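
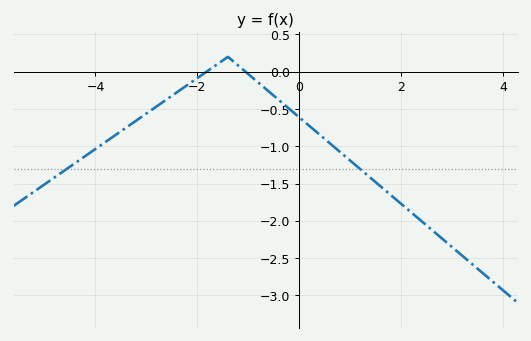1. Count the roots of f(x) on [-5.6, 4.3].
2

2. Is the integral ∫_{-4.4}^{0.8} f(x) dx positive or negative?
negative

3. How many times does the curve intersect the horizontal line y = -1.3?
2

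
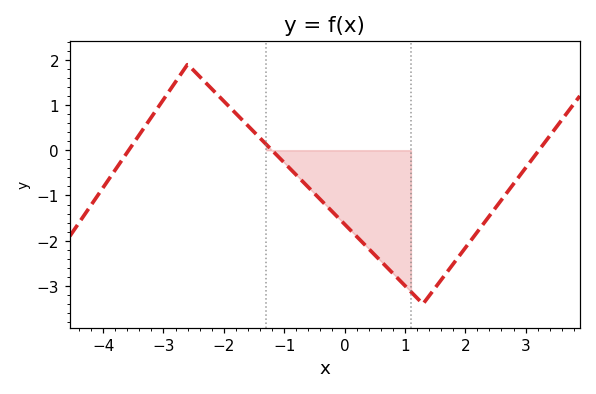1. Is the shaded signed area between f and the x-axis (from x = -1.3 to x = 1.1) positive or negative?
negative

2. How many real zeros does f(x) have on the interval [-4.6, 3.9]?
3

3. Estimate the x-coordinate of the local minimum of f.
1.4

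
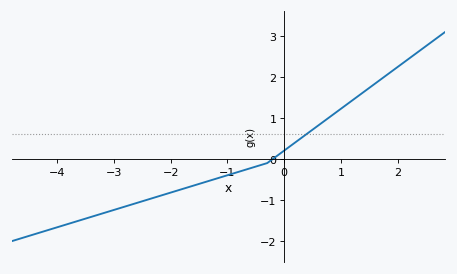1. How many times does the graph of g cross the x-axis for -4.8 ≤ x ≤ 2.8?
1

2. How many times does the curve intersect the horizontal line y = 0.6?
1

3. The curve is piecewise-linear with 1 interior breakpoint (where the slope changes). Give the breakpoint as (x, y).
(-0.3, -0.1)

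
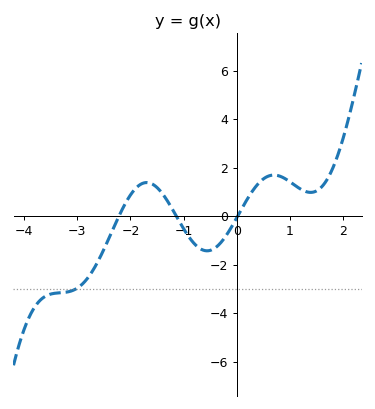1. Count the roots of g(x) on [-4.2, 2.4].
3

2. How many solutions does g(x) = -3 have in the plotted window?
1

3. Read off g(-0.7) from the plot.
-1.32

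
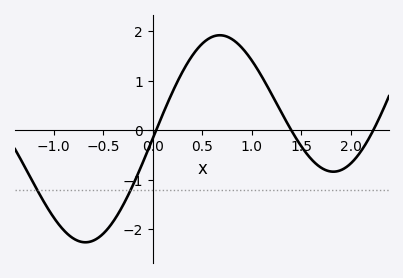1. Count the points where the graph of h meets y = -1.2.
2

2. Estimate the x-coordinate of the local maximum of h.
0.7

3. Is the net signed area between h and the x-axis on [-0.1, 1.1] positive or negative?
positive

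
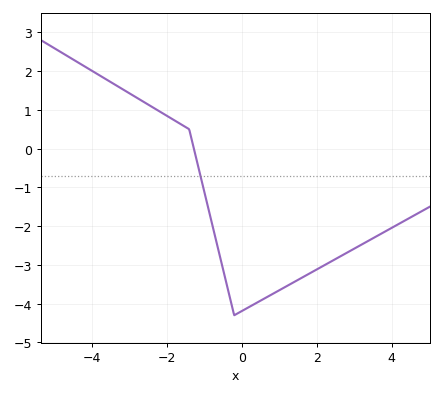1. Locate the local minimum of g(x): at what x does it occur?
-0.197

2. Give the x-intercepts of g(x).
-1.27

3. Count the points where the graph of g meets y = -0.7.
1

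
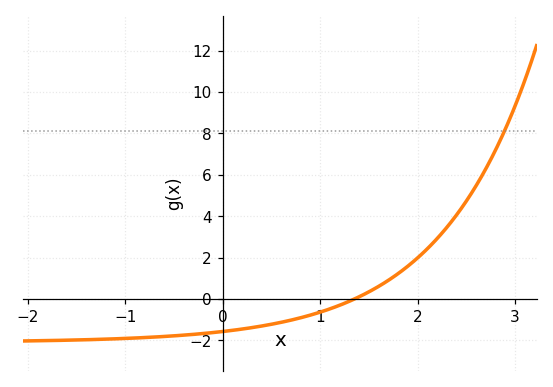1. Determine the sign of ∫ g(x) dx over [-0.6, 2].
negative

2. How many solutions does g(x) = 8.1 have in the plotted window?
1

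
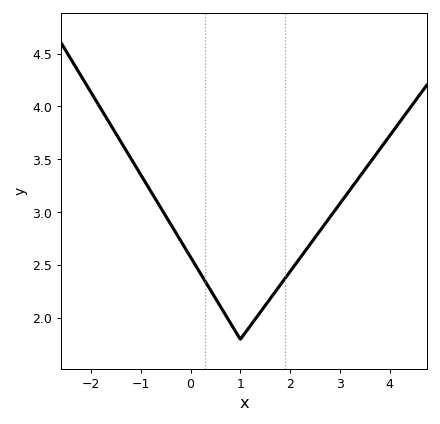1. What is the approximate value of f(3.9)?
3.65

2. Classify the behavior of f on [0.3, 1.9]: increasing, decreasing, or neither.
neither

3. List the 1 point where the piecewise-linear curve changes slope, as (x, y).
(1, 1.8)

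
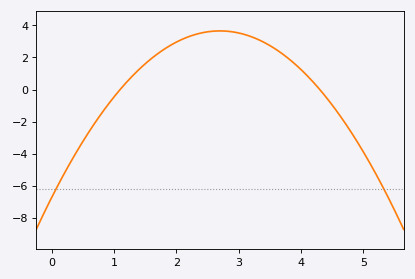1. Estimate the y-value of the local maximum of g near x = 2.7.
3.66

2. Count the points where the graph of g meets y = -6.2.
2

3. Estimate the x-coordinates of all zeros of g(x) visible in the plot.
1.1, 4.3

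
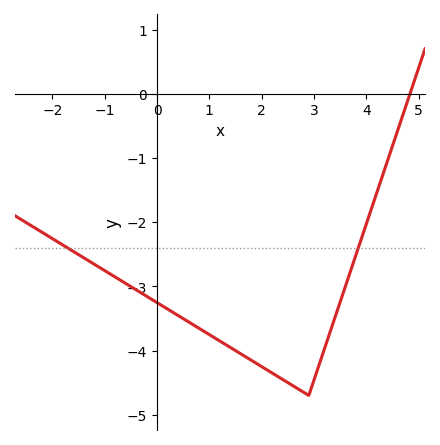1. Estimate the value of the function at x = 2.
-4.25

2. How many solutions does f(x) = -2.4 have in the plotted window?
2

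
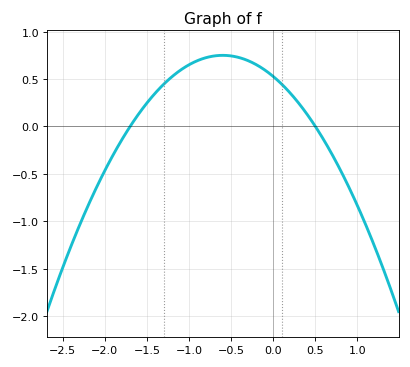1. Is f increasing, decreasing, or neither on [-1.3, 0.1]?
neither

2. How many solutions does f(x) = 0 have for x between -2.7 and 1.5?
2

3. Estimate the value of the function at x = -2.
-0.45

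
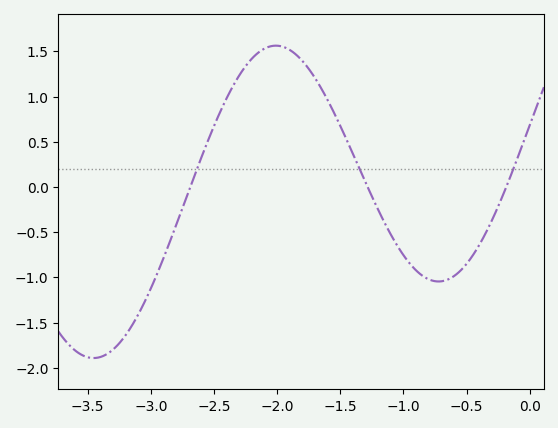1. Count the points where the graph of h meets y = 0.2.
3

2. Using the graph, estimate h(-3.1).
-1.4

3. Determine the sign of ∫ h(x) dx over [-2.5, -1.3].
positive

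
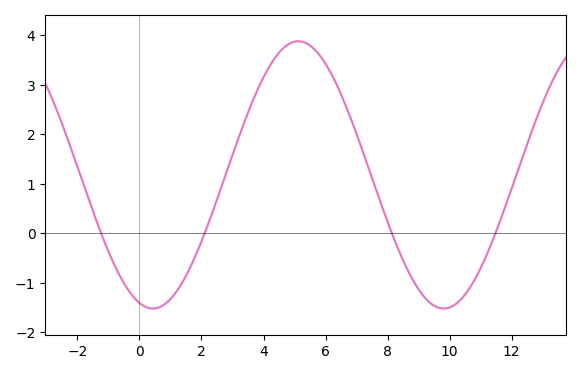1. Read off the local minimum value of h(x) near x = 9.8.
-1.52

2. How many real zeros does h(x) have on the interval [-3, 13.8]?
4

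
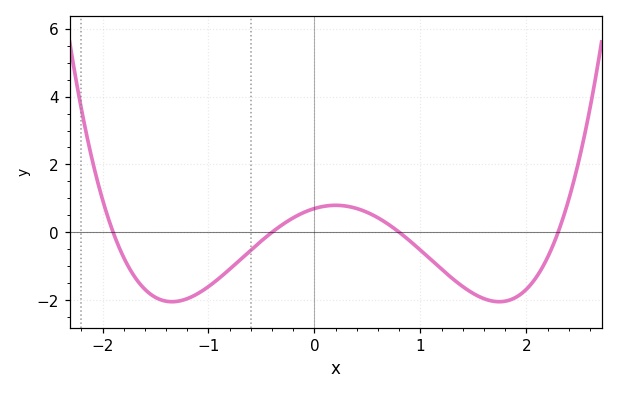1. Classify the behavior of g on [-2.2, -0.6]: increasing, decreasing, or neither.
neither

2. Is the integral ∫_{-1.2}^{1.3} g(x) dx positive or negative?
negative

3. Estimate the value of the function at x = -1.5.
-2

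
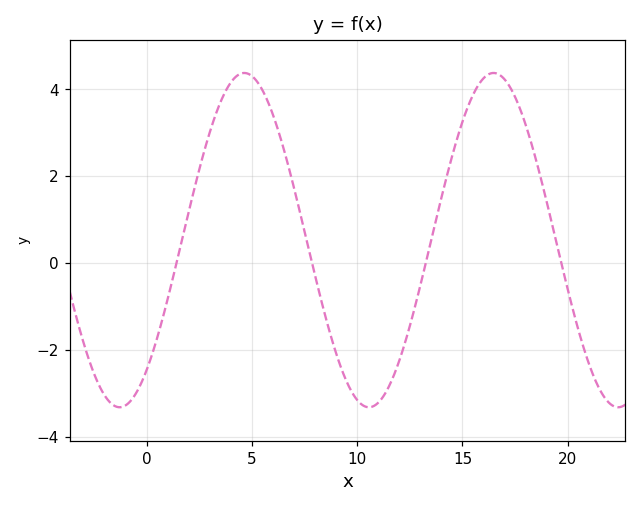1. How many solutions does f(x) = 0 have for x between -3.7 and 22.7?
4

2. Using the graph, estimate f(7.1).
1.6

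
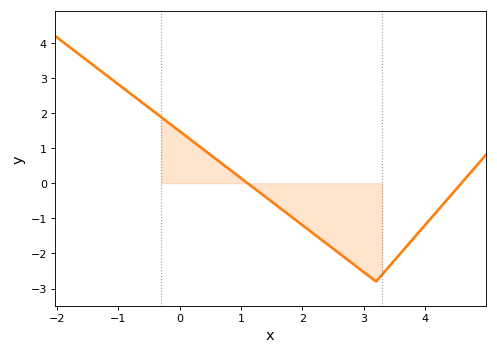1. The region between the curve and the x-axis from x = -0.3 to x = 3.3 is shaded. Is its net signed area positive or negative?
negative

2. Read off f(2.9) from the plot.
-2.4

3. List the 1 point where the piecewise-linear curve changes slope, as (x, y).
(3.2, -2.8)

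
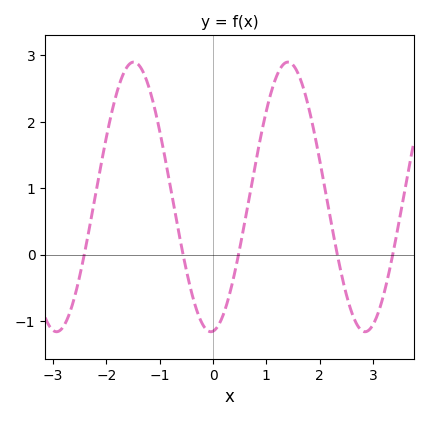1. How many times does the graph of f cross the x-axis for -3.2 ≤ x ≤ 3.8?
5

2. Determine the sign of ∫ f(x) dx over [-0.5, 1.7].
positive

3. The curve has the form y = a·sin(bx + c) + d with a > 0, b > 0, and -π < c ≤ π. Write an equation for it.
y = 2.03sin(2.17x - 1.48) + 0.87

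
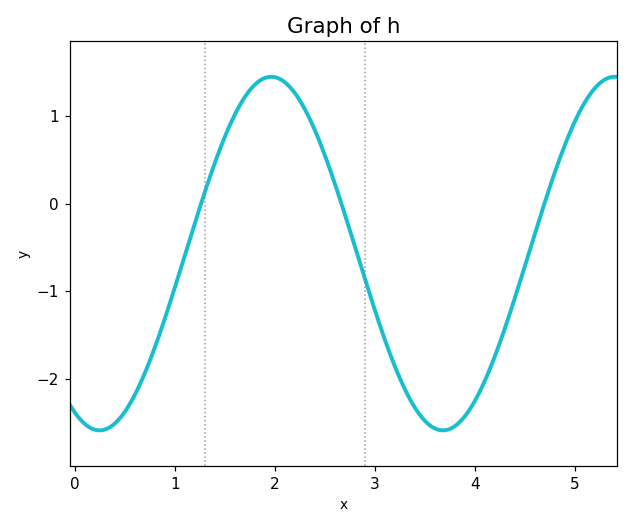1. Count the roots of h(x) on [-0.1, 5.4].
3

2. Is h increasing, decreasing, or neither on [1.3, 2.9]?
neither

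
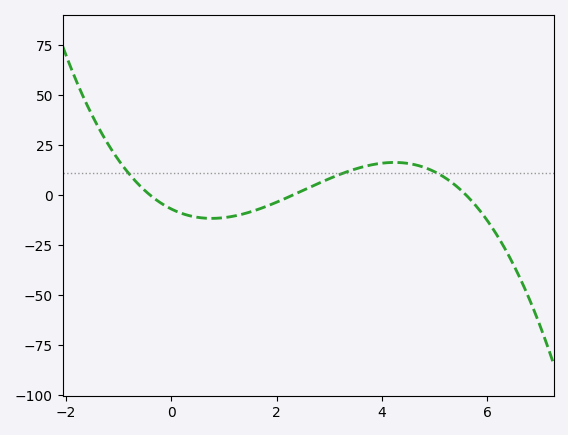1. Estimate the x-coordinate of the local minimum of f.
0.8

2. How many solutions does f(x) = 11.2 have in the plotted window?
3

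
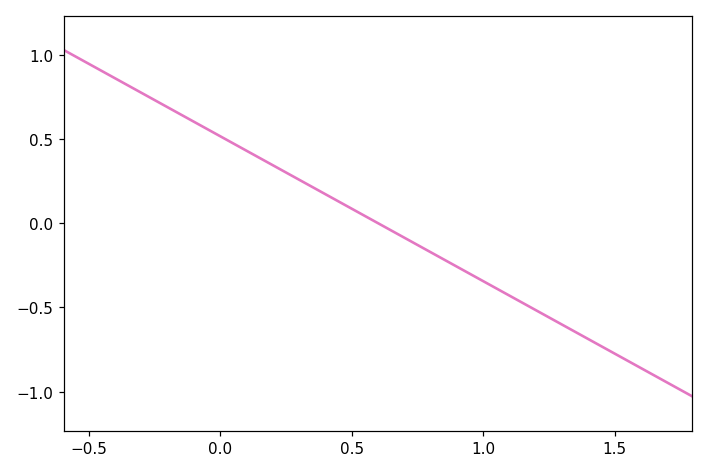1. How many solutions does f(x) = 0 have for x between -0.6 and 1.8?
1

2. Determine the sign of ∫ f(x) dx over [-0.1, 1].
positive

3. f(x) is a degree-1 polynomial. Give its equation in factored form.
y = -0.86(x - 0.6)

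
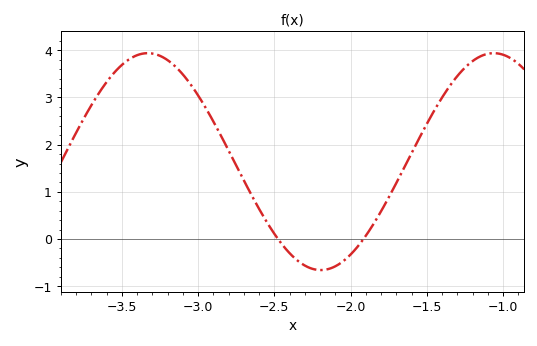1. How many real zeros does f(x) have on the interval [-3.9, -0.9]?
2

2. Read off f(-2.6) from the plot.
0.6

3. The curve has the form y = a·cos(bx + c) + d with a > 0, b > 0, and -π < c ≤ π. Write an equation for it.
y = 2.3cos(2.8x + 2.9) + 1.64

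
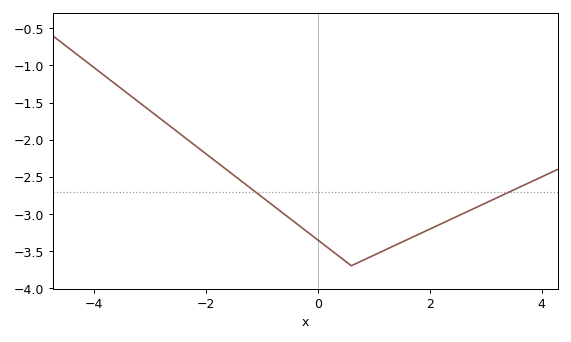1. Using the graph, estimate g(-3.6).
-1.26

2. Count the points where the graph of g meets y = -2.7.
2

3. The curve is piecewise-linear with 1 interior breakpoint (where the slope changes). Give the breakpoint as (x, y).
(0.6, -3.7)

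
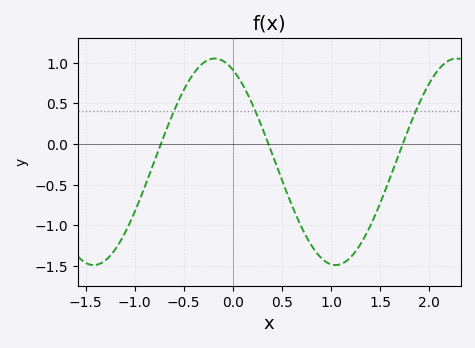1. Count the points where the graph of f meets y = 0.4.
3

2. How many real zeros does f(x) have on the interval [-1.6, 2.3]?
3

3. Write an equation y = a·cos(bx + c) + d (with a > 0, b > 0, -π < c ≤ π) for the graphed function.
y = 1.27cos(2.55x + 0.472) - 0.22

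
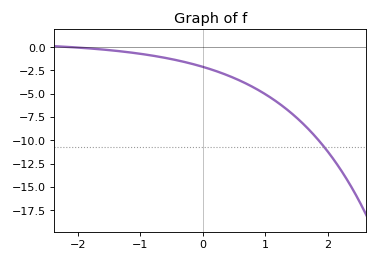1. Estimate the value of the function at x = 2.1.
-12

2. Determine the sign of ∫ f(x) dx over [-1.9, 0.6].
negative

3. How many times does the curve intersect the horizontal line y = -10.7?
1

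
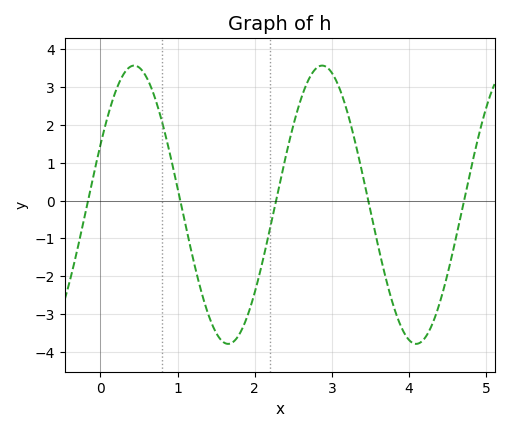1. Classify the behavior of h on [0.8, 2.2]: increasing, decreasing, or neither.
neither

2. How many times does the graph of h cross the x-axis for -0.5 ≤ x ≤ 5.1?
5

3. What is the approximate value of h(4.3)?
-3.3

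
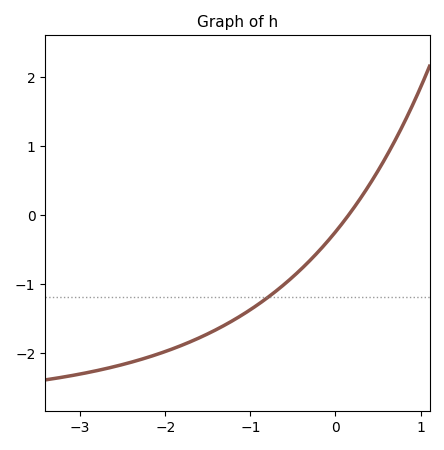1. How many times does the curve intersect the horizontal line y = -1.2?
1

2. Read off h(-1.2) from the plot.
-1.5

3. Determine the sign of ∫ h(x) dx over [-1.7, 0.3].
negative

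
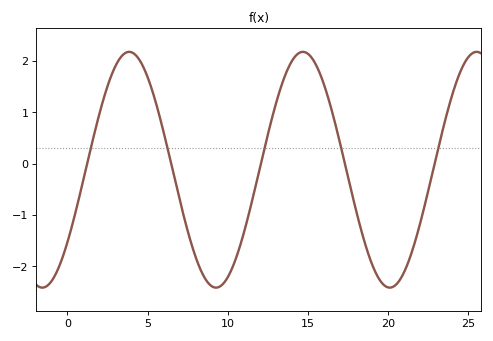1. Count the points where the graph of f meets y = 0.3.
5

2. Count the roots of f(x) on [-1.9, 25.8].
5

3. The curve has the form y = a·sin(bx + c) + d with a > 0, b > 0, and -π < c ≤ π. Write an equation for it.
y = 2.3sin(0.58x - 0.66) - 0.12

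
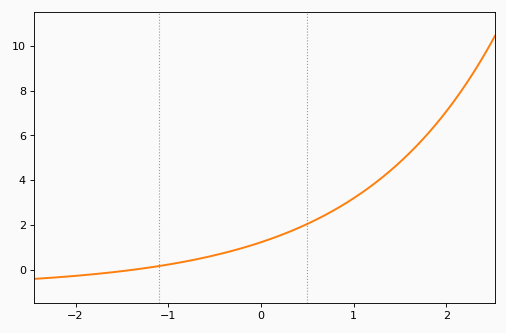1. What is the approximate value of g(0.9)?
2.93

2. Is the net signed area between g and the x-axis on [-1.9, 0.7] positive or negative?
positive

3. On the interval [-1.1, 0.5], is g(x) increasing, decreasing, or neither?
increasing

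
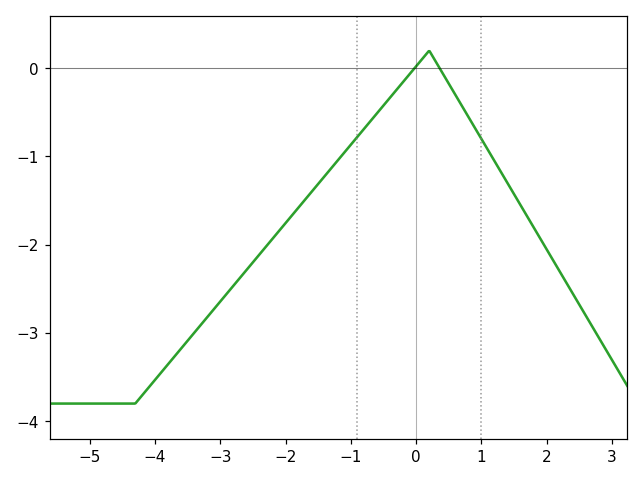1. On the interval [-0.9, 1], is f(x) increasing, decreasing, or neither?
neither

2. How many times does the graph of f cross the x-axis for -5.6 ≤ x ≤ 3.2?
2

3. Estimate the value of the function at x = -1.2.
-1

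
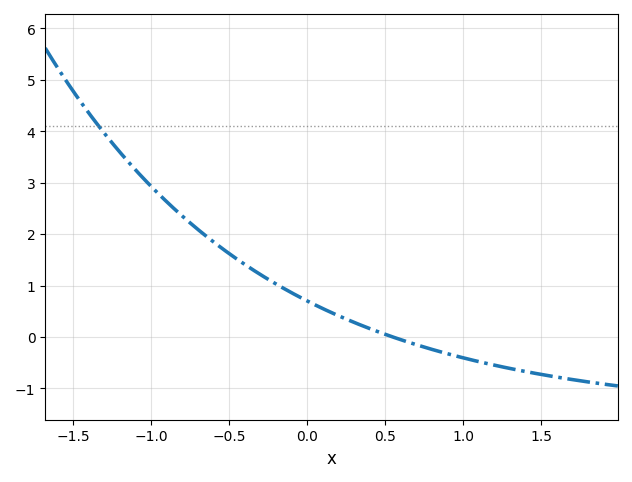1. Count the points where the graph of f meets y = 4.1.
1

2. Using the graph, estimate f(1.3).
-0.6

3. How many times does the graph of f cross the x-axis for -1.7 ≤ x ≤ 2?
1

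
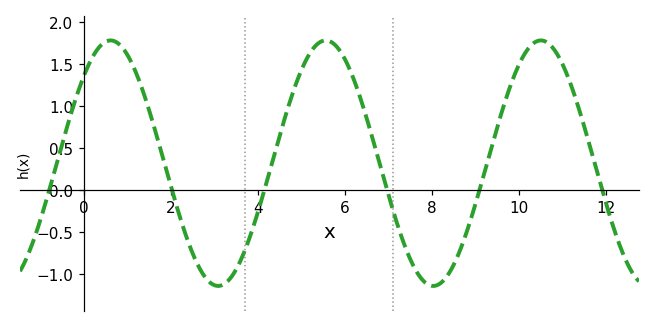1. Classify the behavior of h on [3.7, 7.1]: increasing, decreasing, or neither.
neither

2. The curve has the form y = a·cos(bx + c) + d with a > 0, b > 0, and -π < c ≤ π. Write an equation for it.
y = 1.46cos(1.3x - 0.77) + 0.32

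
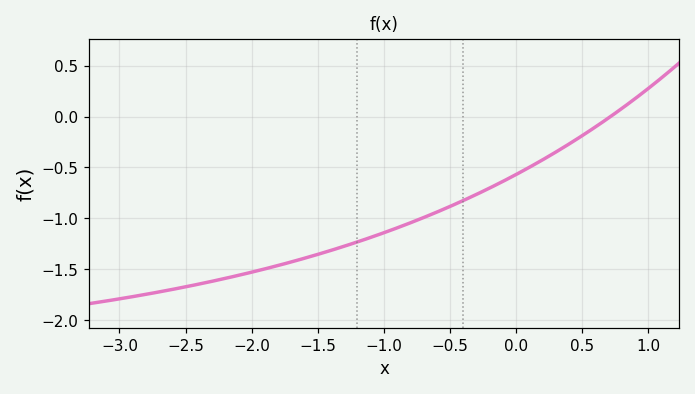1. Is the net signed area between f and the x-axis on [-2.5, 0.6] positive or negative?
negative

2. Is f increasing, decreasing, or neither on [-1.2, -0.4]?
increasing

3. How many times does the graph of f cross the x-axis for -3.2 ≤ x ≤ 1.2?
1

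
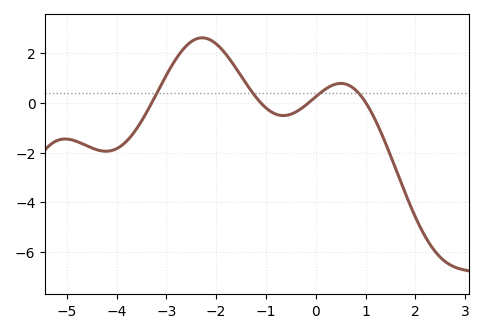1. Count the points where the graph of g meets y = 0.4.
4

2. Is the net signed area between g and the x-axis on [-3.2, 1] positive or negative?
positive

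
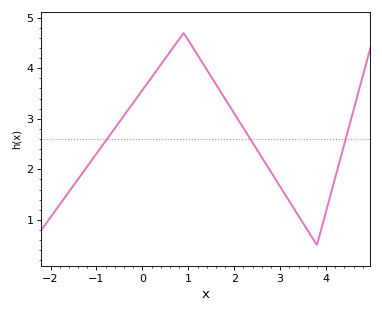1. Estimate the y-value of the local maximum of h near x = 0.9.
4.7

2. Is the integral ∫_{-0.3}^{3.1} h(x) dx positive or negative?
positive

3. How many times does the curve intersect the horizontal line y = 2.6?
3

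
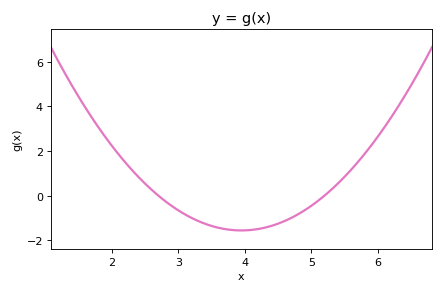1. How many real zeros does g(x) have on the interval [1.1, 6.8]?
2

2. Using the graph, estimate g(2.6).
0.26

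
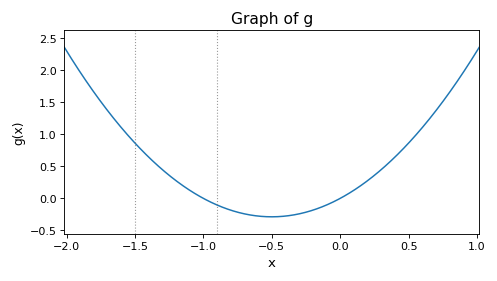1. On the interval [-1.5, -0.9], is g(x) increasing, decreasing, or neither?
decreasing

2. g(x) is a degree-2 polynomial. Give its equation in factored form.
y = 1.15(x + 1)(x - 0)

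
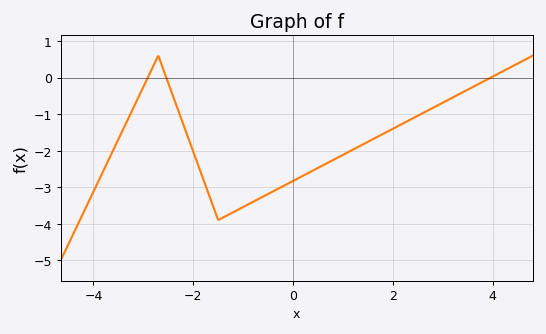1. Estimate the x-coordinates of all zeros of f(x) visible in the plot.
-2.91, -2.54, 3.96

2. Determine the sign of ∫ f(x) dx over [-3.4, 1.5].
negative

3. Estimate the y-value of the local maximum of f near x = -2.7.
0.597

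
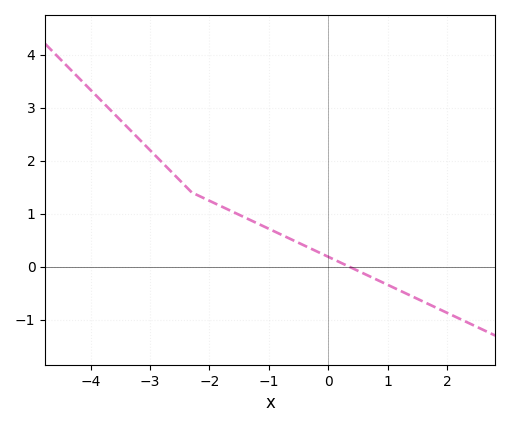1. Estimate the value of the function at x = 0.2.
0.08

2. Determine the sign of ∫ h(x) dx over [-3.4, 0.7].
positive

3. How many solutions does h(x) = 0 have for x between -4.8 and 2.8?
1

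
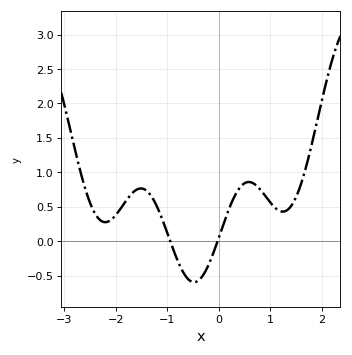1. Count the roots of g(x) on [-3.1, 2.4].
2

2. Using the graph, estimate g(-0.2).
-0.345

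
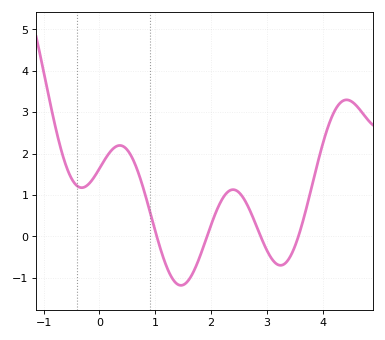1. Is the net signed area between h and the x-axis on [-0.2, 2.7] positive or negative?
positive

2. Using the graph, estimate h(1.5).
-1.17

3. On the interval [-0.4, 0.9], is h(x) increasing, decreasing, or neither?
neither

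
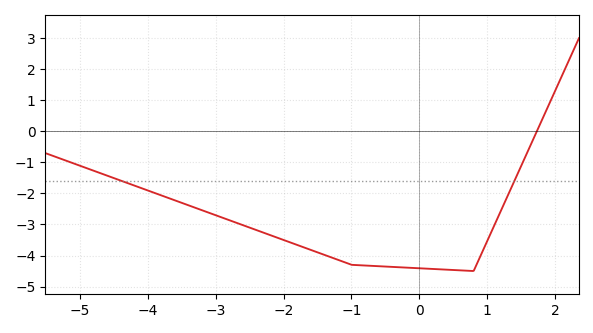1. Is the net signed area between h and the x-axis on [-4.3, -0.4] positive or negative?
negative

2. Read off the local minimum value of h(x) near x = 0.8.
-4.5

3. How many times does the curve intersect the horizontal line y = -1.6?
2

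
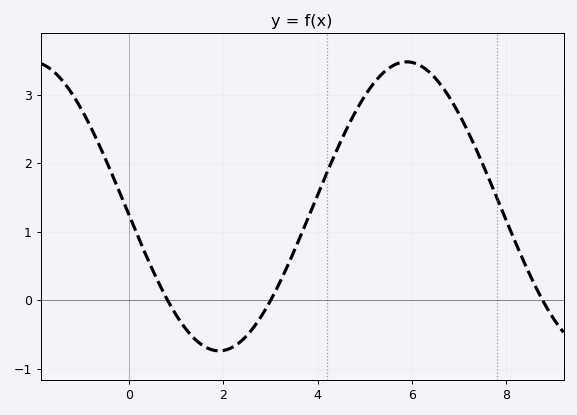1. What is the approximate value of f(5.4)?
3.32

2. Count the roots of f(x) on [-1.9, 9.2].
3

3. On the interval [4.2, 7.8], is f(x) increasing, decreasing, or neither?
neither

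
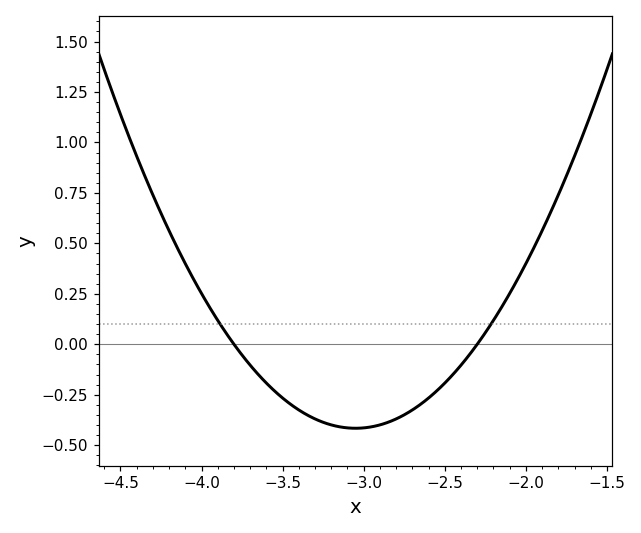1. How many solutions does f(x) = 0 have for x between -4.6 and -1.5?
2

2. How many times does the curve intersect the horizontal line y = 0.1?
2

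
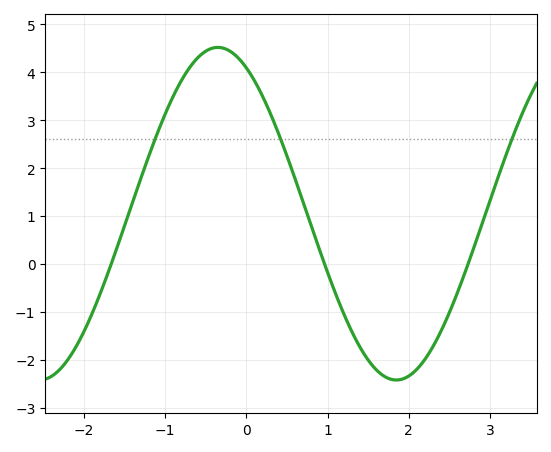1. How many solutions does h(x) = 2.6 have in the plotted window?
3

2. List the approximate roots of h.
-1.66, 0.963, 2.73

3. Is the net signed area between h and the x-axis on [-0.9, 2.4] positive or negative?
positive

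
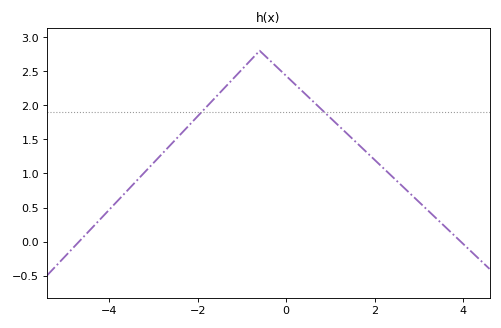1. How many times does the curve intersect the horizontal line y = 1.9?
2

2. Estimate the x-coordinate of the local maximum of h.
-0.6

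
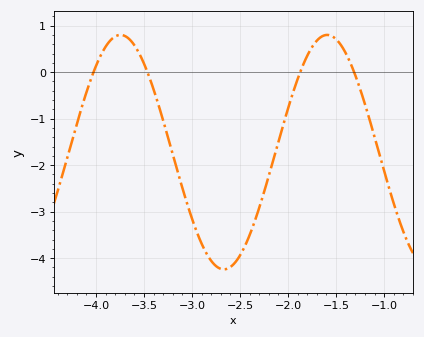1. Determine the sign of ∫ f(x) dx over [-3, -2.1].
negative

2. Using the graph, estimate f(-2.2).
-2.2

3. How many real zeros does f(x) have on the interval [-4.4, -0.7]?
4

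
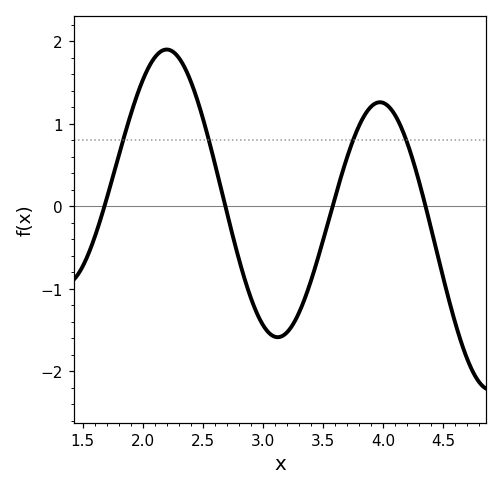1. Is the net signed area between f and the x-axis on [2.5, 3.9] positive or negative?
negative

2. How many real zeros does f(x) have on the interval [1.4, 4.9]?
4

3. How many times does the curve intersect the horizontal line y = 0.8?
4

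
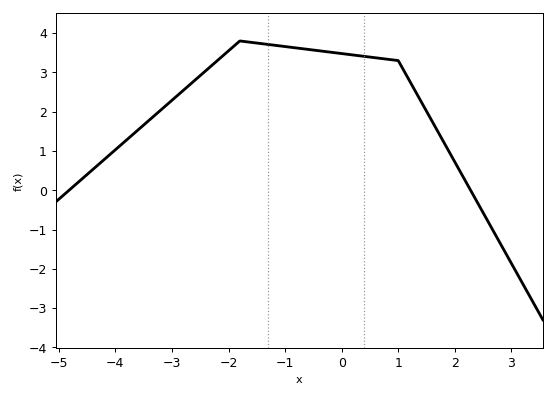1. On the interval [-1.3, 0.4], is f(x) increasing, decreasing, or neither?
decreasing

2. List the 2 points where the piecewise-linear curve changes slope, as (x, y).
(-1.8, 3.8); (1, 3.3)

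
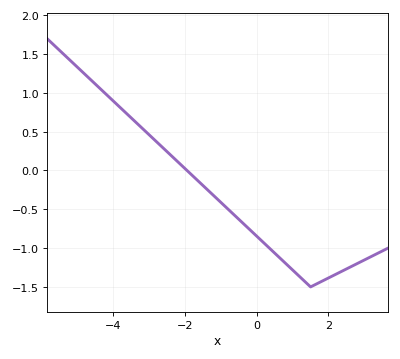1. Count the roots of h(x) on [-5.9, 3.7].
1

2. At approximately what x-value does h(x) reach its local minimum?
1.5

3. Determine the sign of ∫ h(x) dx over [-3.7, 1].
negative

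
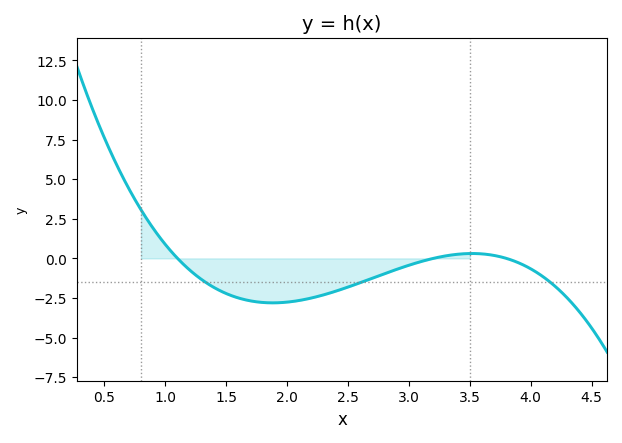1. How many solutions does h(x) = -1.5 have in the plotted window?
3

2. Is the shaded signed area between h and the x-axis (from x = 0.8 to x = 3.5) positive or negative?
negative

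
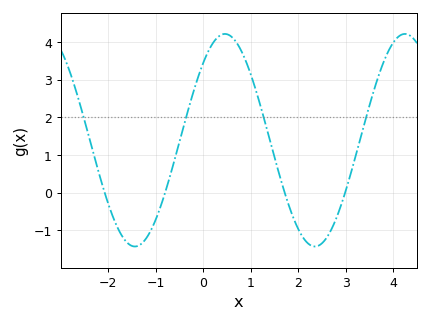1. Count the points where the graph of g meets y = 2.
4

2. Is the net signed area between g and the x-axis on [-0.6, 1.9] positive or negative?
positive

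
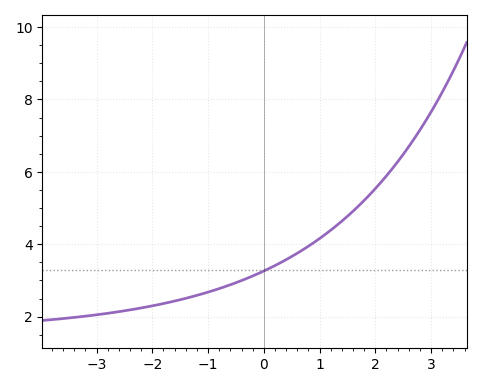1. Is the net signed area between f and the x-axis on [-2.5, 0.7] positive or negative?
positive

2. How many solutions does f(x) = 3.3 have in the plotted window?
1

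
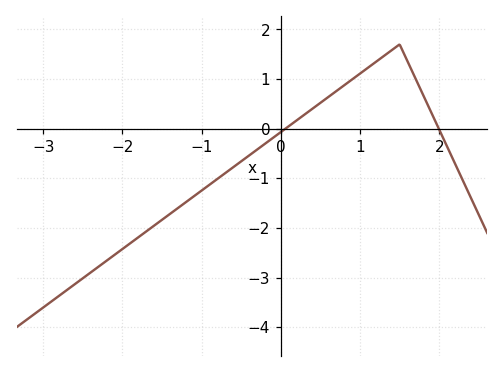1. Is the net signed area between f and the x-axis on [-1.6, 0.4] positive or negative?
negative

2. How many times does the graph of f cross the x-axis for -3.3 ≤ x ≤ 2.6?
2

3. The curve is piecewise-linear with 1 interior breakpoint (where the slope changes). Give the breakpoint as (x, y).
(1.5, 1.7)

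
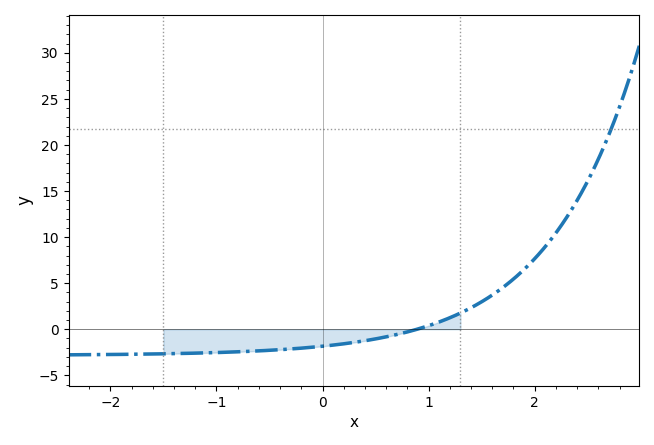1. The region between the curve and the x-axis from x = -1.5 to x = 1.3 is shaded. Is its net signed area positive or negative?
negative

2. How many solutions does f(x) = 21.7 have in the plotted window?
1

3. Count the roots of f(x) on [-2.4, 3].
1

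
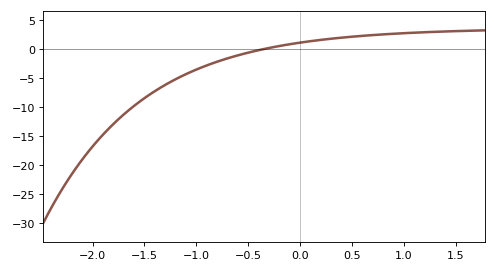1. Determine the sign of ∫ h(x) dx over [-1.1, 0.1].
negative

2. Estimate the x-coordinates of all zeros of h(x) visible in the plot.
-0.345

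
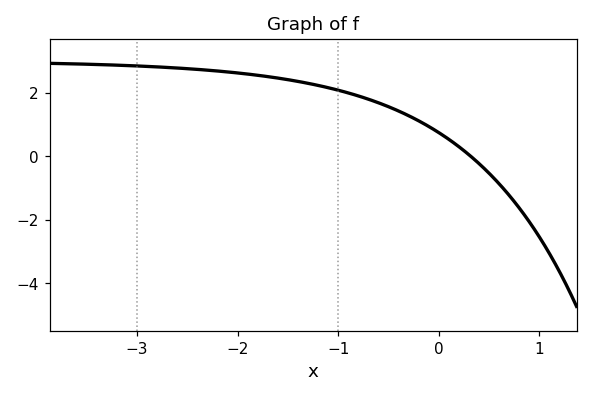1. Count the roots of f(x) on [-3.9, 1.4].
1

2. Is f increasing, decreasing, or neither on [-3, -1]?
decreasing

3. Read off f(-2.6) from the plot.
2.77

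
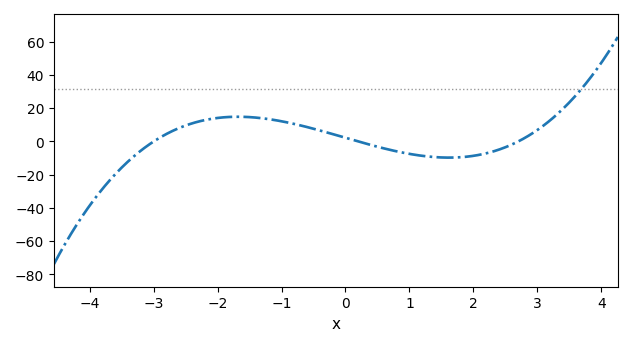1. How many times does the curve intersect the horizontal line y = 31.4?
1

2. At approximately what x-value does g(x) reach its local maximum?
-1.6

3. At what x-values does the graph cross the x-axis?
-3, 0.2, 2.8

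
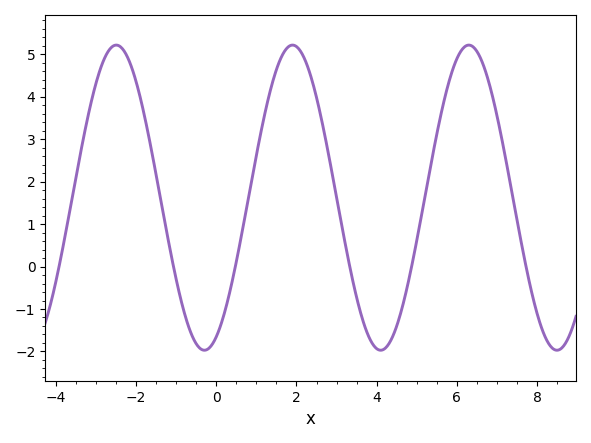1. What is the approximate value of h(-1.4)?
1.66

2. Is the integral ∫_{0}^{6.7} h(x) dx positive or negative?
positive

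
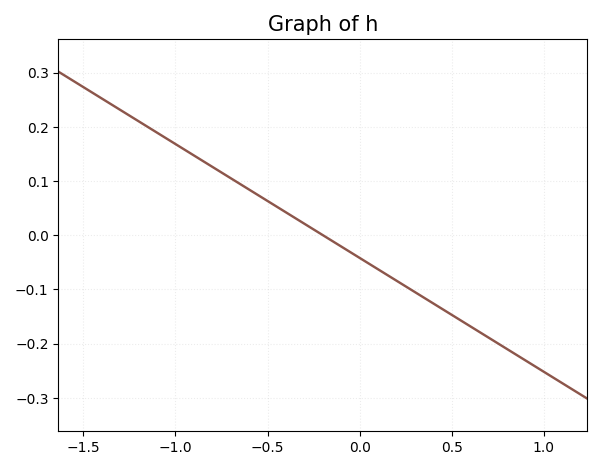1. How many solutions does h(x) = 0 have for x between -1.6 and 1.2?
1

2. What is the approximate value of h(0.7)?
-0.189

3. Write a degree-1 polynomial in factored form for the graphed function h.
y = -0.21(x + 0.2)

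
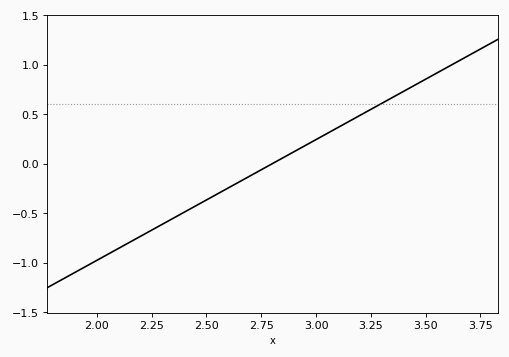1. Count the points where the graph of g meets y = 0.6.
1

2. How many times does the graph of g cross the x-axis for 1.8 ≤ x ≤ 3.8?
1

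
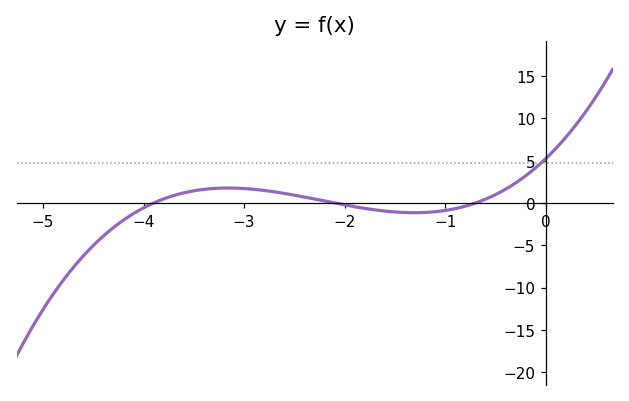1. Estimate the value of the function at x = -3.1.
2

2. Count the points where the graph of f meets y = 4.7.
1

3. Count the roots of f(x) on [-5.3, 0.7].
3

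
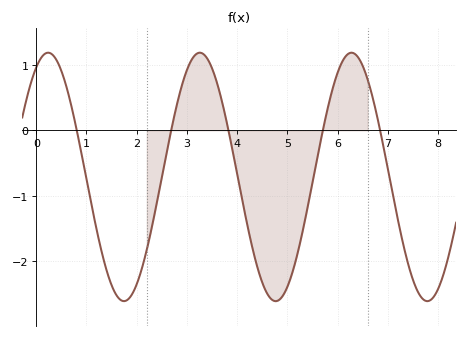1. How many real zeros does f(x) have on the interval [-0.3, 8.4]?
5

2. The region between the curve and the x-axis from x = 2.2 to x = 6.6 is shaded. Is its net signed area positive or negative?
negative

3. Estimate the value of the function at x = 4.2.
-1.43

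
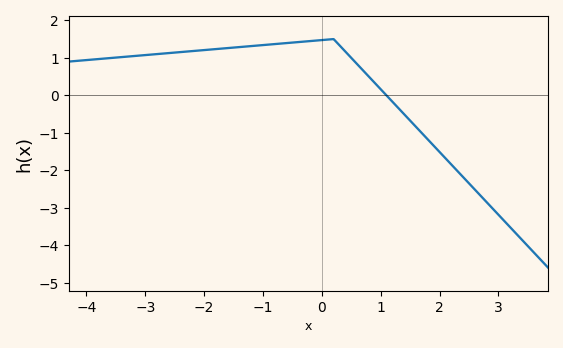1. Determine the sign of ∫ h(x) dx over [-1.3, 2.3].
positive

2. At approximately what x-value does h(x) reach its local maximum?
0.2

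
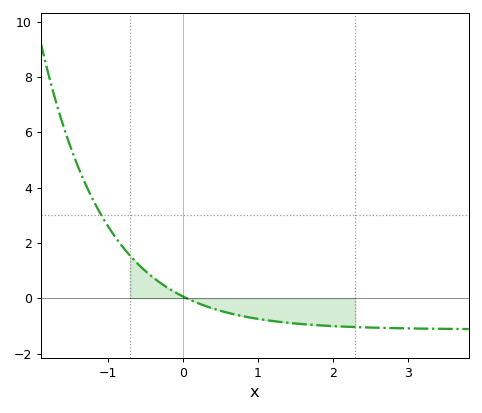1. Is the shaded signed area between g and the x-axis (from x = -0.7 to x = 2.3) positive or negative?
negative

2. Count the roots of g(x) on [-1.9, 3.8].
1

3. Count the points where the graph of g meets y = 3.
1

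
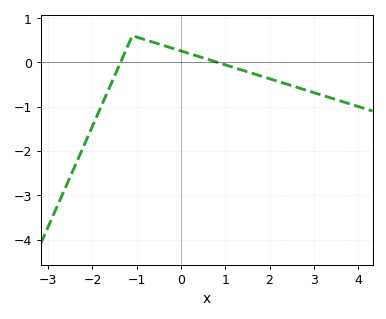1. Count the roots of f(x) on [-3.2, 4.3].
2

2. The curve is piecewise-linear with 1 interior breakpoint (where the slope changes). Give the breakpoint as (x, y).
(-1.1, 0.6)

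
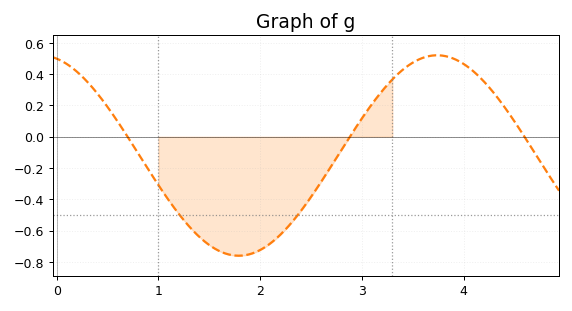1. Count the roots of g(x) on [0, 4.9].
3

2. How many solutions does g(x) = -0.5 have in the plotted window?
2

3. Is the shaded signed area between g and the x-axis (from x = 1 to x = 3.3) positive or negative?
negative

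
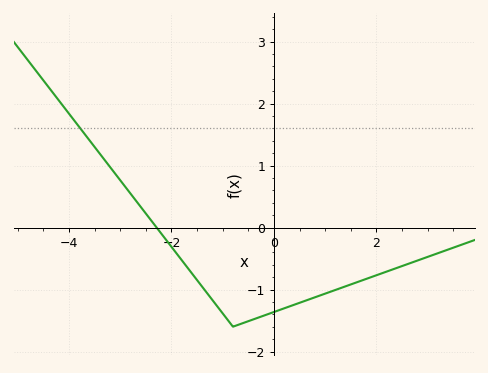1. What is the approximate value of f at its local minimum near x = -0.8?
-1.6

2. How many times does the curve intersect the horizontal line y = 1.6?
1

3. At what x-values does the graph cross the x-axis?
-2.29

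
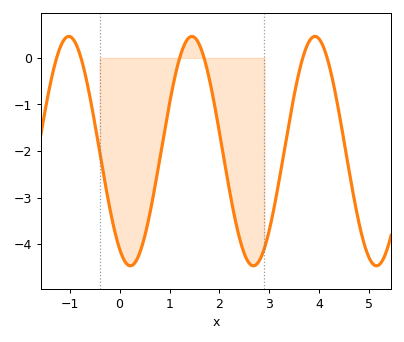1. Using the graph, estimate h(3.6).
-0.3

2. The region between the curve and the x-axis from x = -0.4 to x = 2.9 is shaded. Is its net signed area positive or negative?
negative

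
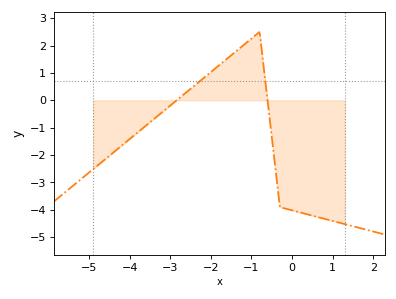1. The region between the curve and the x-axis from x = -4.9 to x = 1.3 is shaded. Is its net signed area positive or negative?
negative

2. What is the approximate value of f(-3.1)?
-0.311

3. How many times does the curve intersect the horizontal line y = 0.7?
2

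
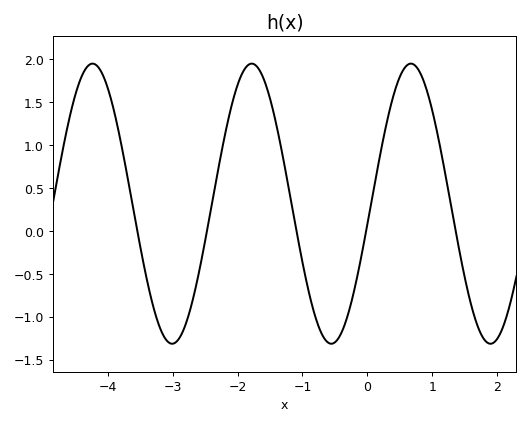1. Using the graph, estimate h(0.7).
1.95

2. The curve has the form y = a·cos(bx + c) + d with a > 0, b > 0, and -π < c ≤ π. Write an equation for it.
y = 1.63cos(2.6x - 1.7) + 0.32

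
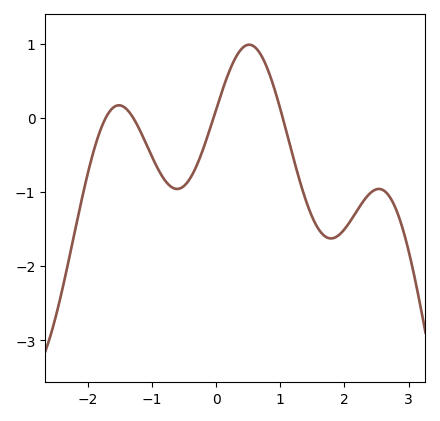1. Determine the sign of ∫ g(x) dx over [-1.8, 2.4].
negative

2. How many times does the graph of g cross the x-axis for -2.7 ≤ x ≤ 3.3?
4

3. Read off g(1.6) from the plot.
-1.5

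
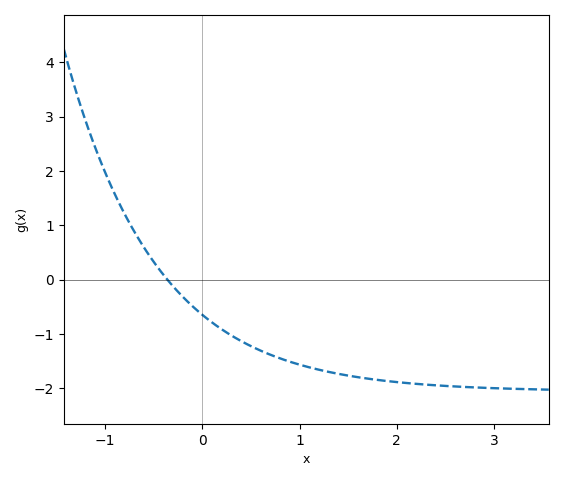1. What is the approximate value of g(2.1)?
-1.9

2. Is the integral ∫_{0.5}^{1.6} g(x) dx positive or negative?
negative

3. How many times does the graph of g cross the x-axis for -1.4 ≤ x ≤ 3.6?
1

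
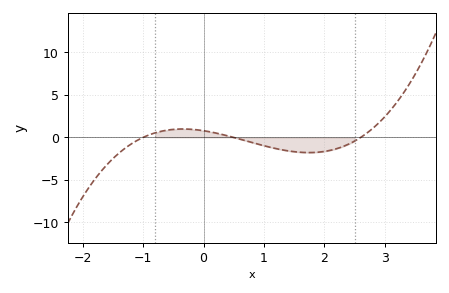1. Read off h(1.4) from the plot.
-1.58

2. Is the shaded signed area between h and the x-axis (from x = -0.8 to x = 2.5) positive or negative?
negative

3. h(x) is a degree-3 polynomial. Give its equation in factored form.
y = 0.61(x + 1)(x - 0.5)(x - 2.6)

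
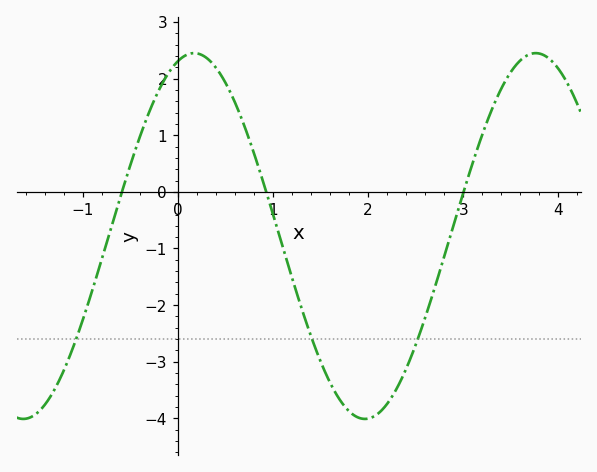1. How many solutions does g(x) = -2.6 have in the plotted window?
3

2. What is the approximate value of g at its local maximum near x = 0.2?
2.45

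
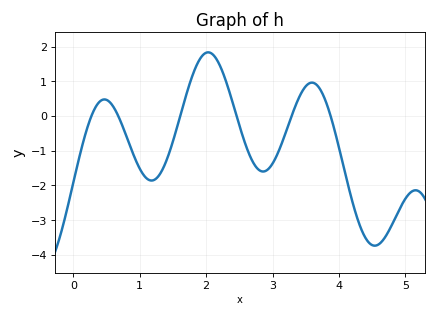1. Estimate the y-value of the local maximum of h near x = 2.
1.83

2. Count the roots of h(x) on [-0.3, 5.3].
6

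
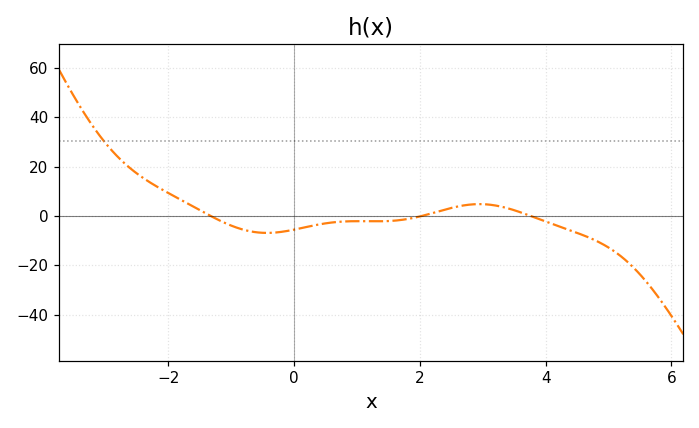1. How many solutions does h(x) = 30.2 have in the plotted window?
1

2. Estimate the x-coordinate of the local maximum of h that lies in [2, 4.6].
2.95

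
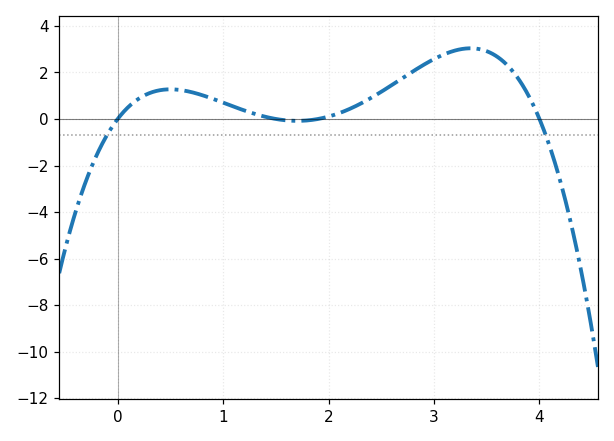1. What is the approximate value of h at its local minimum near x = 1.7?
-0.081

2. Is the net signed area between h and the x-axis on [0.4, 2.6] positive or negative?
positive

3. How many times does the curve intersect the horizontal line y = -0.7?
2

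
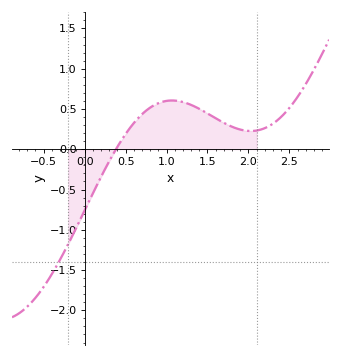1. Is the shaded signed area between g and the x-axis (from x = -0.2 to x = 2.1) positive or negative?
positive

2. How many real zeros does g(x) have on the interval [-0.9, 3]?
1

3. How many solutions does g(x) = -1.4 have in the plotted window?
1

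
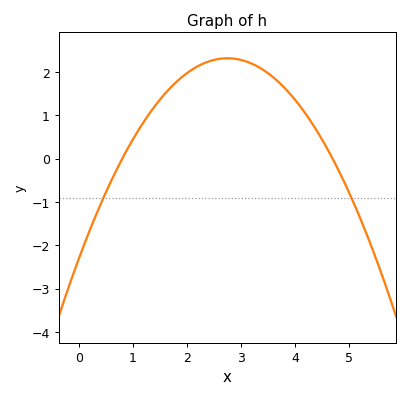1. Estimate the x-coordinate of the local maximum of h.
2.8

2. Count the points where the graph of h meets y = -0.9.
2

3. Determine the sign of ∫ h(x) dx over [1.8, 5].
positive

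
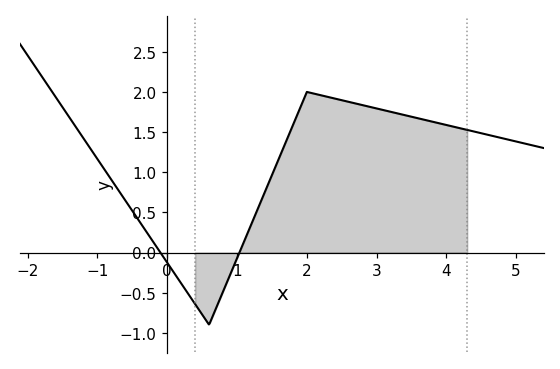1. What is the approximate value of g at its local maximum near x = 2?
2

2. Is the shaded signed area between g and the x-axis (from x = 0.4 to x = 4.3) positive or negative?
positive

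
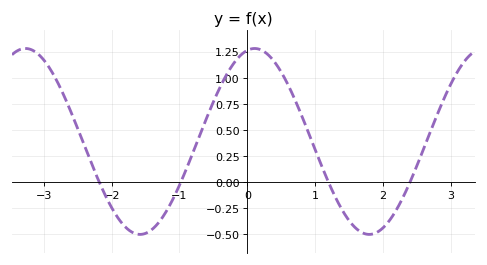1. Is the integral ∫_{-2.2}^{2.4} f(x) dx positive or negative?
positive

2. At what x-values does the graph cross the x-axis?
-2.18, -0.981, 1.2, 2.4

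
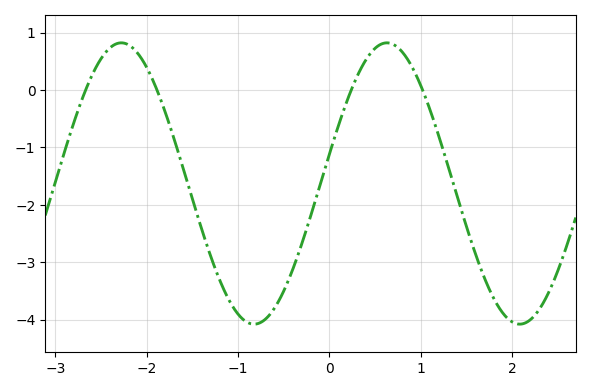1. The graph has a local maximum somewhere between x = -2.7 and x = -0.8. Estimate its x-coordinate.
-2.28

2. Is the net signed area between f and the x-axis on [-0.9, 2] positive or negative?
negative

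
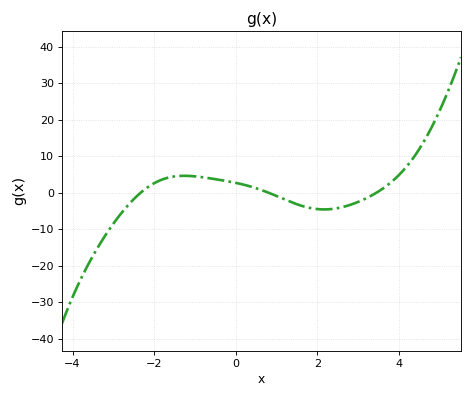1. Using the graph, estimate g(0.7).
0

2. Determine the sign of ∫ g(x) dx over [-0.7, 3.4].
negative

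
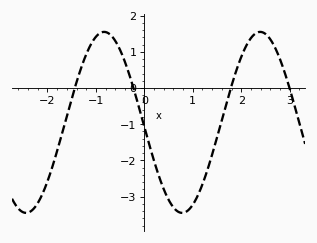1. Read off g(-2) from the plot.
-2.6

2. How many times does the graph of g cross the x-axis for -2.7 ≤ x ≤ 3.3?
4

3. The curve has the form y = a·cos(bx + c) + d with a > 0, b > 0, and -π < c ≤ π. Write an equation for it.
y = 2.5cos(1.9x + 1.6) - 0.95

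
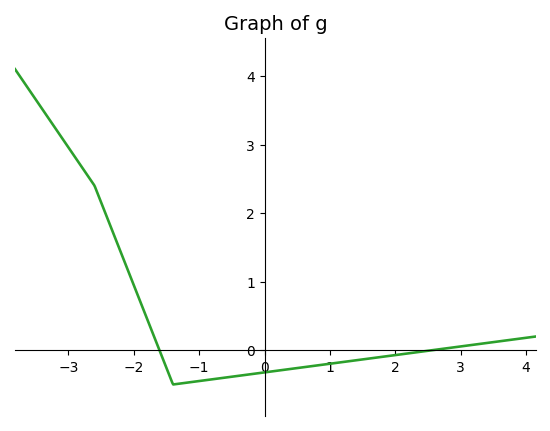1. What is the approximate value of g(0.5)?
-0.3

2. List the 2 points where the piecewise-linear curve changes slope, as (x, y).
(-2.6, 2.4); (-1.4, -0.5)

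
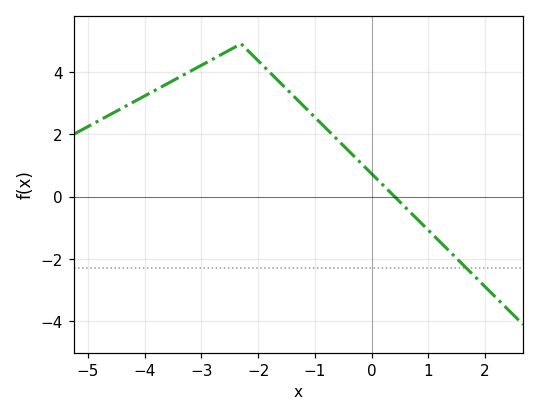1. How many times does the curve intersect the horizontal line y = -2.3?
1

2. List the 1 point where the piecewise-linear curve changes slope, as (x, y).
(-2.3, 4.9)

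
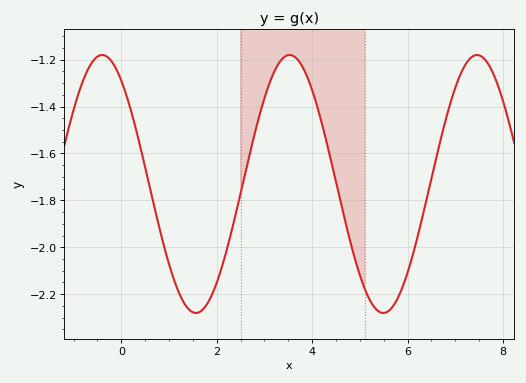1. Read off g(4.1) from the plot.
-1.4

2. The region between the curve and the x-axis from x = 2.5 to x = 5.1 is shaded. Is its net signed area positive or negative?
negative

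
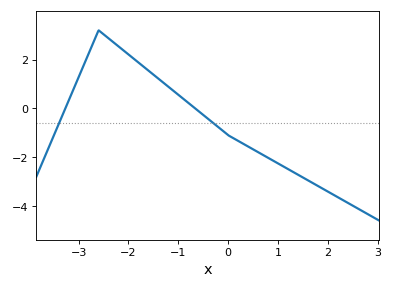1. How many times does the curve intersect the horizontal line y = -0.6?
2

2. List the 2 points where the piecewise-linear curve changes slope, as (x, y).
(-2.6, 3.2); (0, -1.1)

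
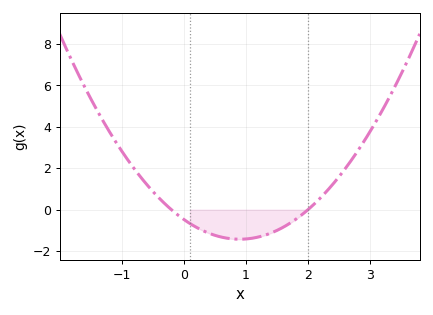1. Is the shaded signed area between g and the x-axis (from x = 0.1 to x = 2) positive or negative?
negative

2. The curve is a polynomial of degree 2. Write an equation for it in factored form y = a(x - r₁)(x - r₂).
y = 1.18(x + 0.2)(x - 2)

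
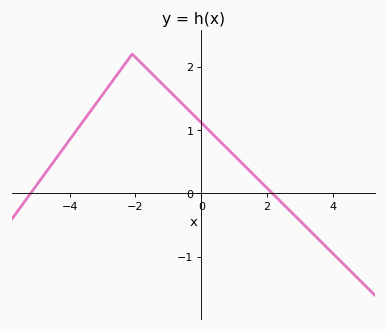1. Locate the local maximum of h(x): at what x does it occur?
-2.1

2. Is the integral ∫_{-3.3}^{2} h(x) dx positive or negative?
positive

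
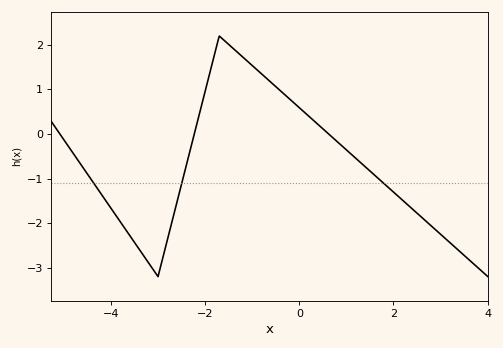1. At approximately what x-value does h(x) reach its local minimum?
-3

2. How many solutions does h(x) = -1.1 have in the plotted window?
3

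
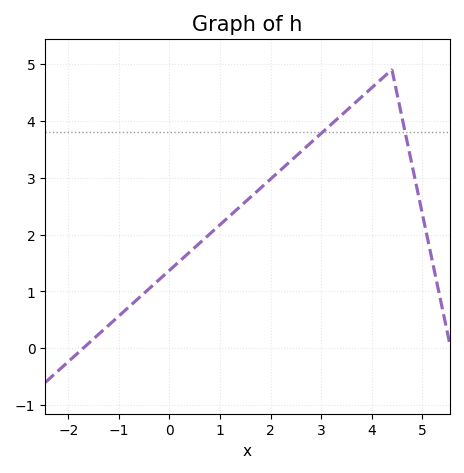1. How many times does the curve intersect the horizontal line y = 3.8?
2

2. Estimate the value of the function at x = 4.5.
4.5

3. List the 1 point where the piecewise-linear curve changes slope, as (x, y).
(4.4, 4.9)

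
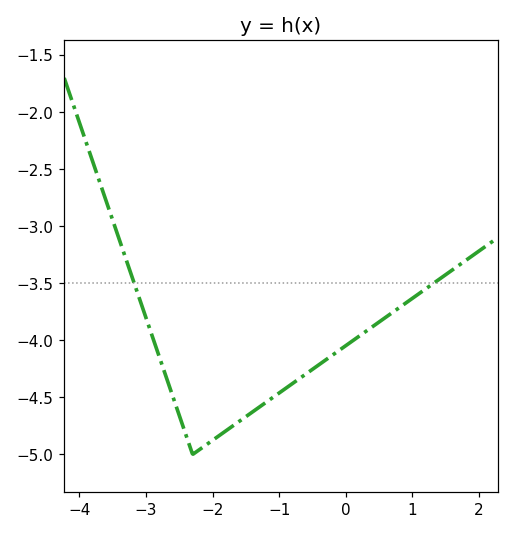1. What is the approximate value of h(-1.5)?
-4.65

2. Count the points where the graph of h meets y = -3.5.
2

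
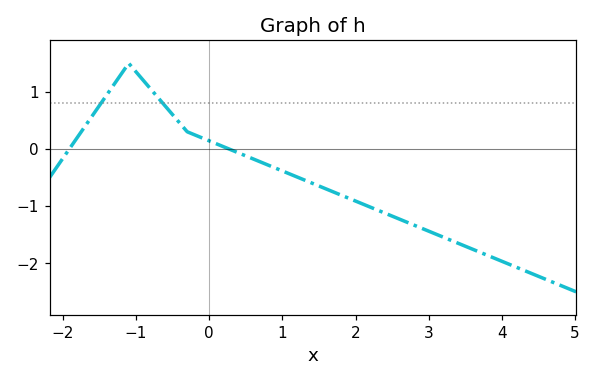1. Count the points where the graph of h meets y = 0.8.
2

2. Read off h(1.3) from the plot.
-0.5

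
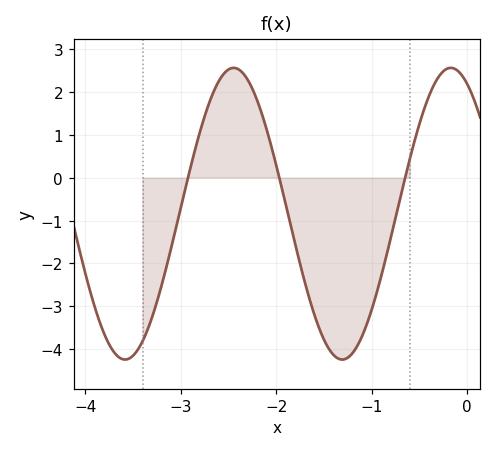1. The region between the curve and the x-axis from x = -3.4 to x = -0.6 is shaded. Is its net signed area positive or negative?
negative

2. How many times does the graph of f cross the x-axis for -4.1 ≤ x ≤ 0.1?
3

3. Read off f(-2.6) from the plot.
2.26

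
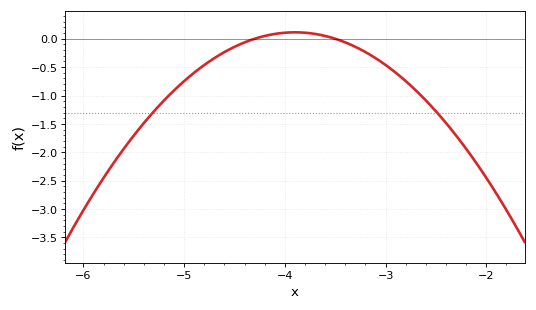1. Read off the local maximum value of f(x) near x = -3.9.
0.114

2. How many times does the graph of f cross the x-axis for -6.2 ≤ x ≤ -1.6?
2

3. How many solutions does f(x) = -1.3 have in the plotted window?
2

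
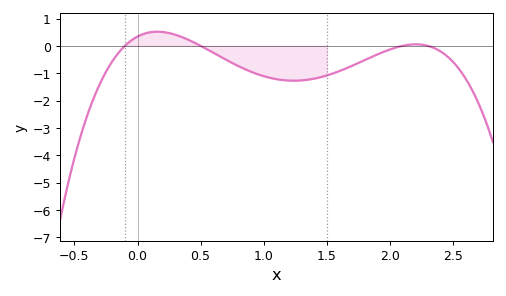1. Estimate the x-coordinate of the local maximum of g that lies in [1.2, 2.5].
2.2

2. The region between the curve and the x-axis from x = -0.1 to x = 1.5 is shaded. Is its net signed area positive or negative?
negative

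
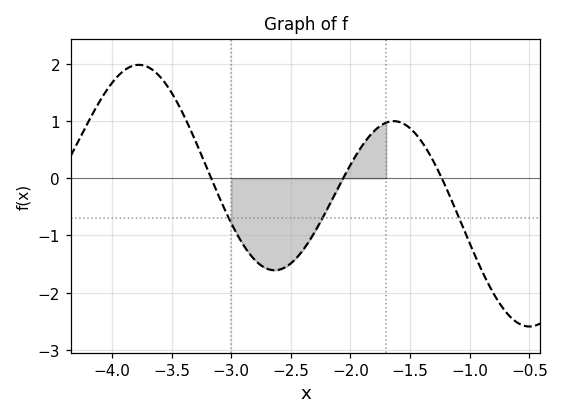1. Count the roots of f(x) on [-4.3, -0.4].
3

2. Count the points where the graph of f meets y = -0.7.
3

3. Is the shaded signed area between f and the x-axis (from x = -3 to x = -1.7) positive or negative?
negative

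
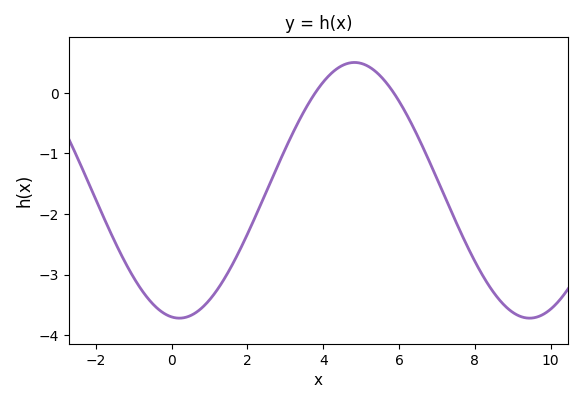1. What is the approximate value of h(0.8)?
-3.55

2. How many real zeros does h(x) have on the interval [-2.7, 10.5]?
2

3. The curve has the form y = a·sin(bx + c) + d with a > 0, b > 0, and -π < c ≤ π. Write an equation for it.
y = 2.11sin(0.68x - 1.71) - 1.61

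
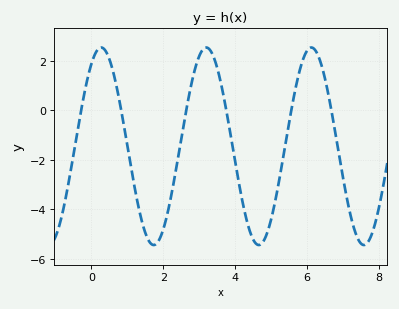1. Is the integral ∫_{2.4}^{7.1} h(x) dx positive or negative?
negative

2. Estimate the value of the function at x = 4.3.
-4.4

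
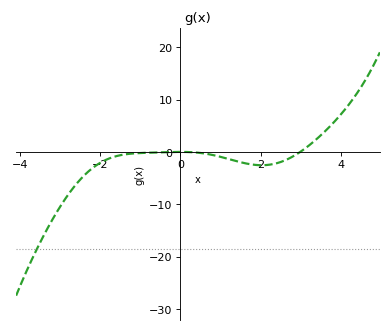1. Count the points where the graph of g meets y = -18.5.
1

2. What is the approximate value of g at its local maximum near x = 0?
0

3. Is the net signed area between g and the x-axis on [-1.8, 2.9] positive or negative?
negative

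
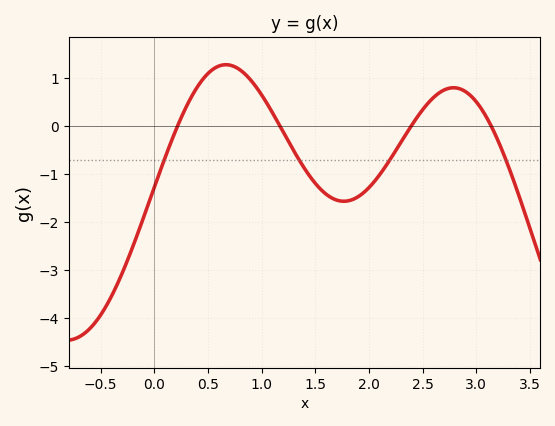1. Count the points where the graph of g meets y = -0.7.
4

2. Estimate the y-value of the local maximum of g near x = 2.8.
0.801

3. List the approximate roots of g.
0.216, 1.17, 2.39, 3.14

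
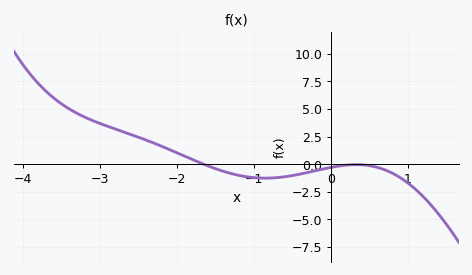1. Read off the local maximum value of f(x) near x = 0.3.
-0.044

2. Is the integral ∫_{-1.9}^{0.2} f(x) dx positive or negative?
negative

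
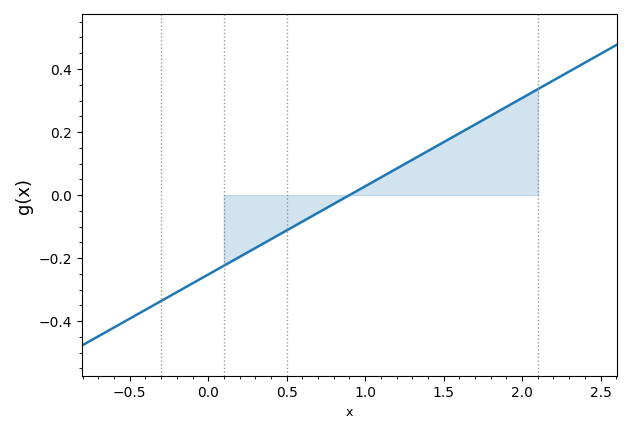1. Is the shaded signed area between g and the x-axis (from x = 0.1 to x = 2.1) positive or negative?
positive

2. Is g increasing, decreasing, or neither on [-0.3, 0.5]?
increasing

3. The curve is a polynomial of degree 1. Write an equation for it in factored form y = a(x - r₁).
y = 0.28(x - 0.9)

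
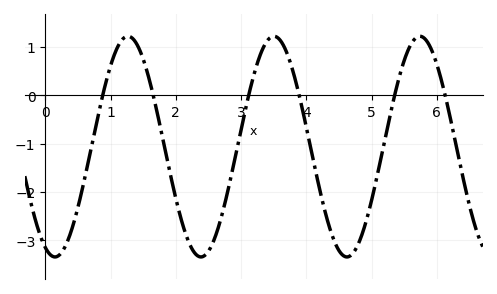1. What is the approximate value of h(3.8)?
0.473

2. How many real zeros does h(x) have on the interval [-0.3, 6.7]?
6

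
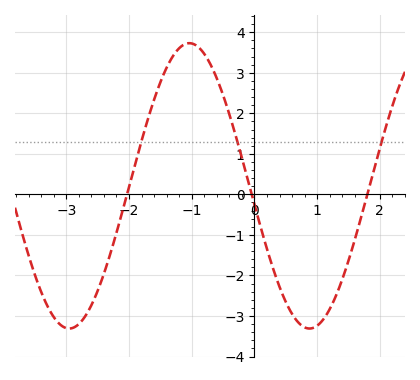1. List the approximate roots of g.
-2.03, -0.043, 1.8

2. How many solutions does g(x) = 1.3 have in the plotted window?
3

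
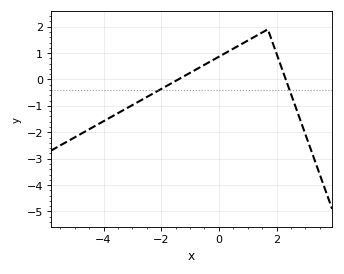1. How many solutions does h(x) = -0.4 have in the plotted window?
2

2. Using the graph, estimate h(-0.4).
0.617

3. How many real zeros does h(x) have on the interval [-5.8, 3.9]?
2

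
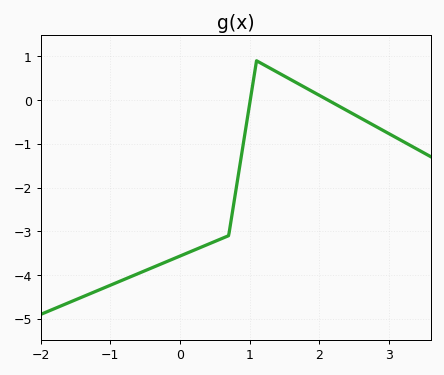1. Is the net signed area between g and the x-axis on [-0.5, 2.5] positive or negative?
negative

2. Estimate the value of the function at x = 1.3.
0.7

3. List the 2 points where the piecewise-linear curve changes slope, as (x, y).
(0.7, -3.1); (1.1, 0.9)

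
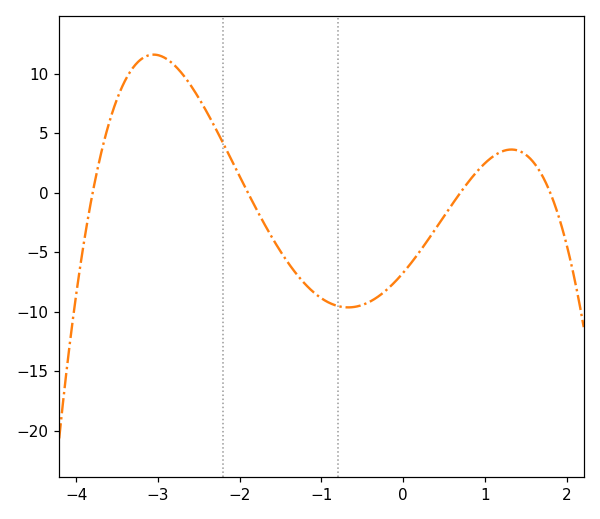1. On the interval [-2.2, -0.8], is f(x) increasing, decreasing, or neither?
decreasing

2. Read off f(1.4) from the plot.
3.5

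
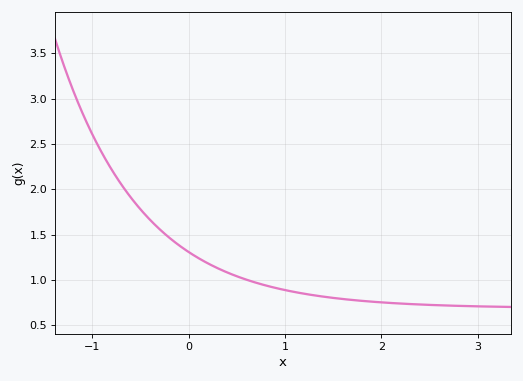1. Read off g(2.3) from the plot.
0.75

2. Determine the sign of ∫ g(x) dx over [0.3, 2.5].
positive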